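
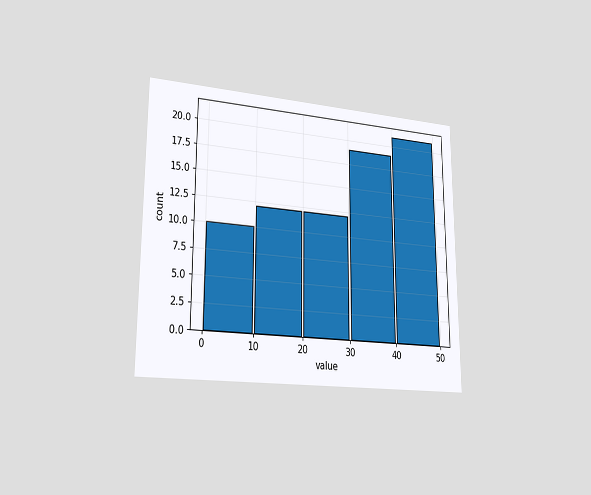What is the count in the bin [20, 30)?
The chart is viewed slightly from the left. The [20, 30) bin has height 12.

12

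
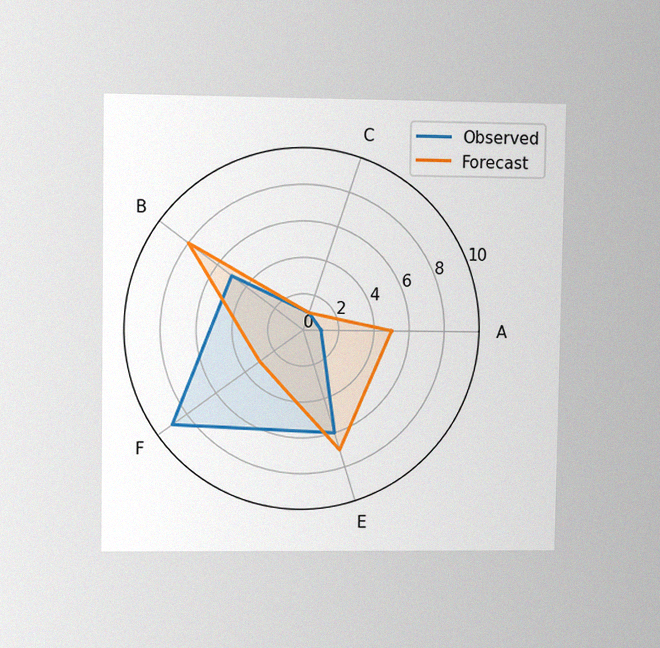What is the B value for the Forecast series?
The chart is viewed at a slight angle, with some photo noise. On the B axis, Forecast reaches 8.

8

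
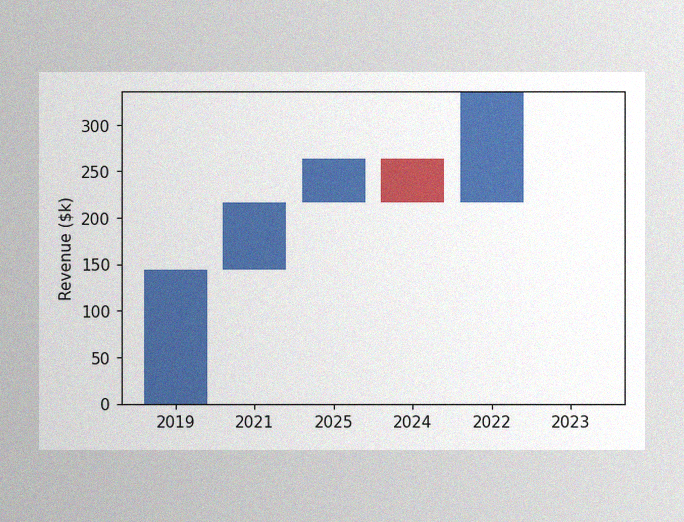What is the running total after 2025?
The image has some photo noise and uneven lighting. After 2025 the running total reaches $264k.

$264k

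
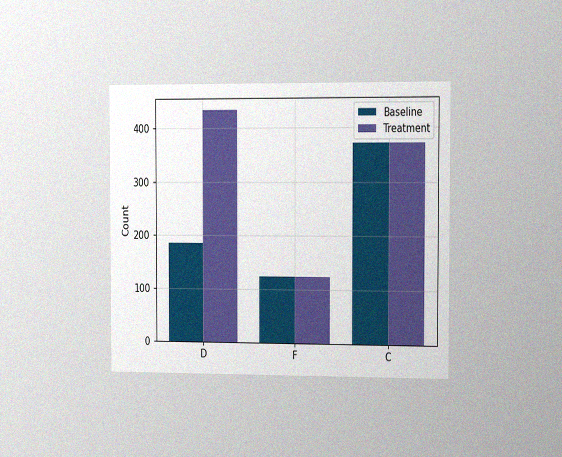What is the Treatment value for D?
The chart is viewed slightly from the right, with some photo noise. The Treatment bar at D reaches 434 on the y-axis.

434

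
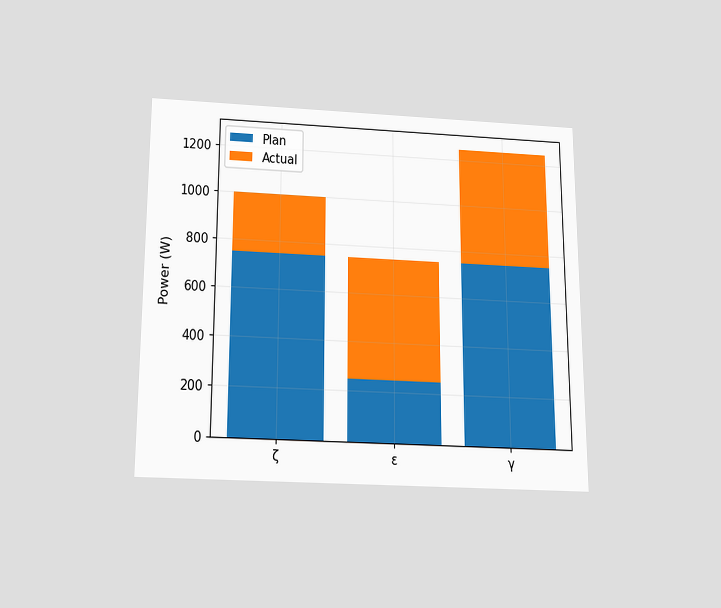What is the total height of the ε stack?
The chart is viewed slightly from below. The ε stack's top reaches 750W on the y-axis.

750W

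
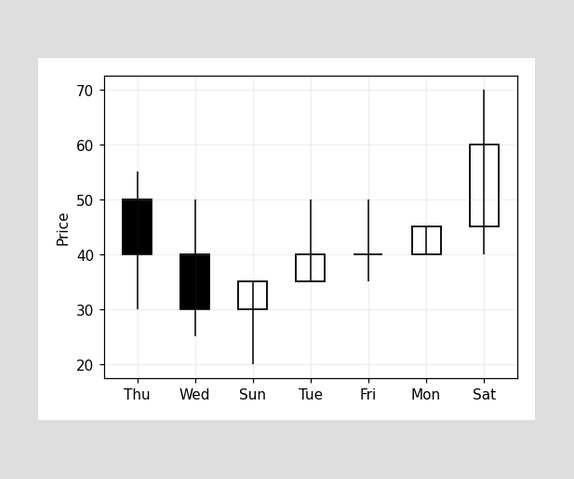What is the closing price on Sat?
60

The Sat candle closes at 60.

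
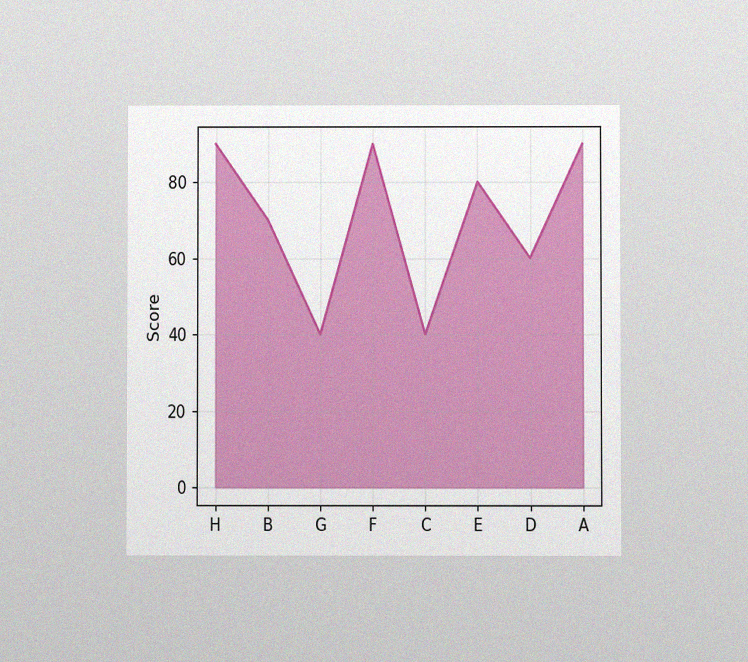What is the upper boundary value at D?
60

The chart is viewed at a slight angle, with some photo noise. At D the upper boundary is at 60.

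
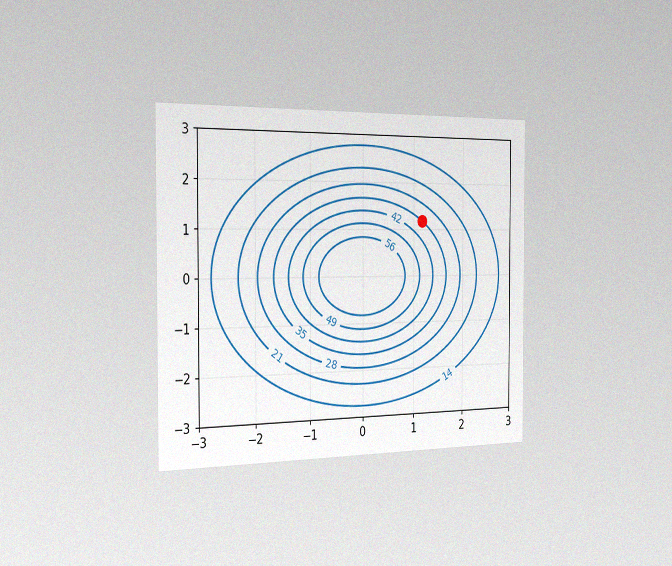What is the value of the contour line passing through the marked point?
The chart is viewed slightly from the left, with some photo noise. The marked point sits on the contour labelled 35.

35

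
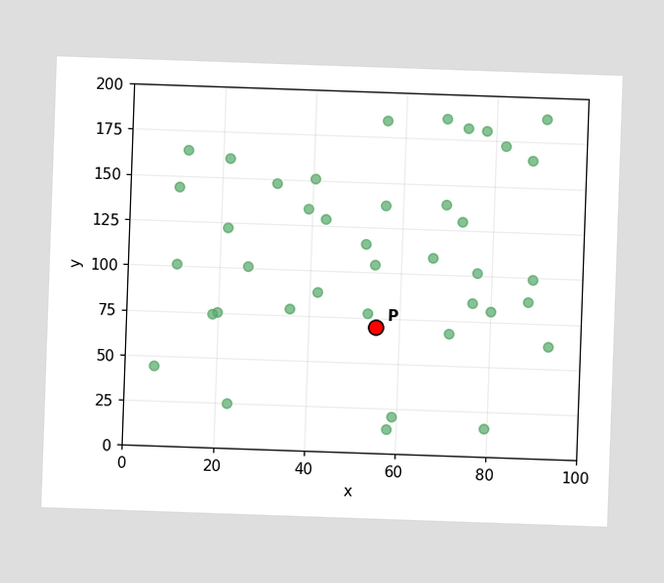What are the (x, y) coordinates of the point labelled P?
Following the gridlines from P to each axis, P sits at (55, 70).

(55, 70)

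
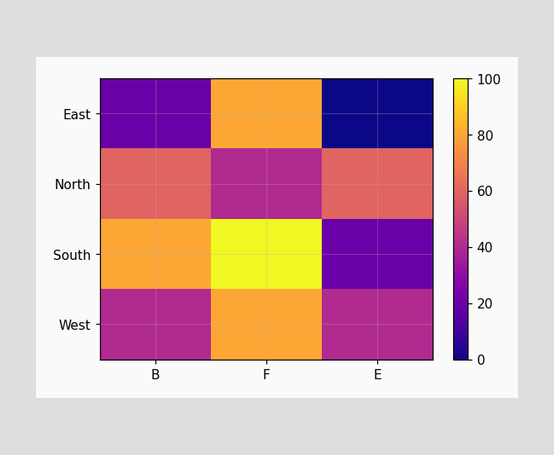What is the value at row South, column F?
100

Matching cell (South, F) against the colorbar gives 100.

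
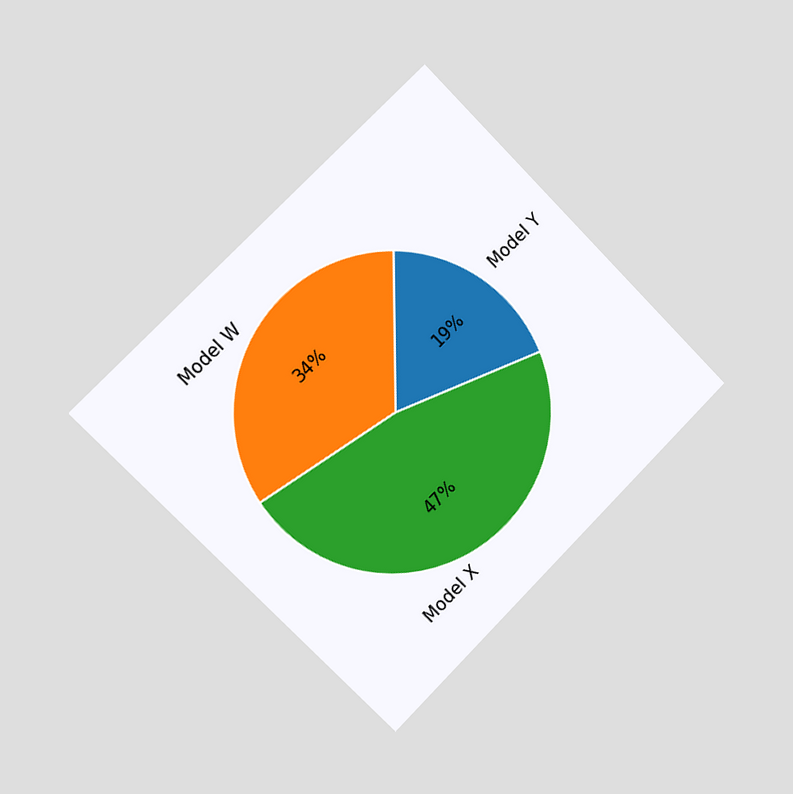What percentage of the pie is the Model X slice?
The chart is tilted about 45° counter-clockwise and viewed slightly from the left. The Model X slice takes up 47% of the pie.

47%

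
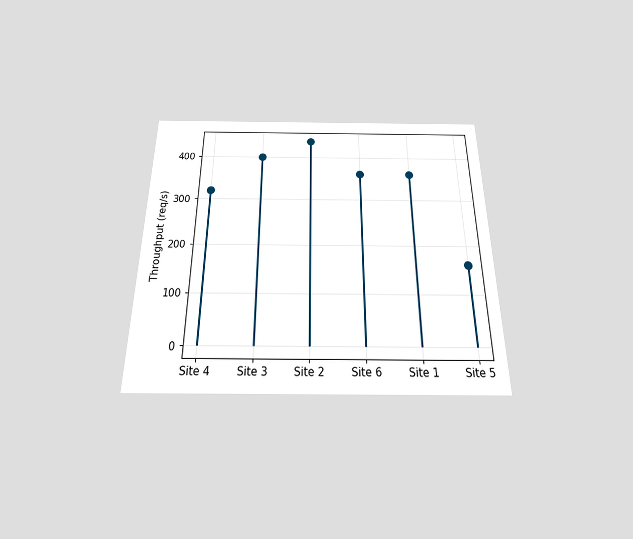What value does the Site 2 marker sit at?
The chart is viewed slightly from below. The Site 2 marker sits at 440req/s.

440req/s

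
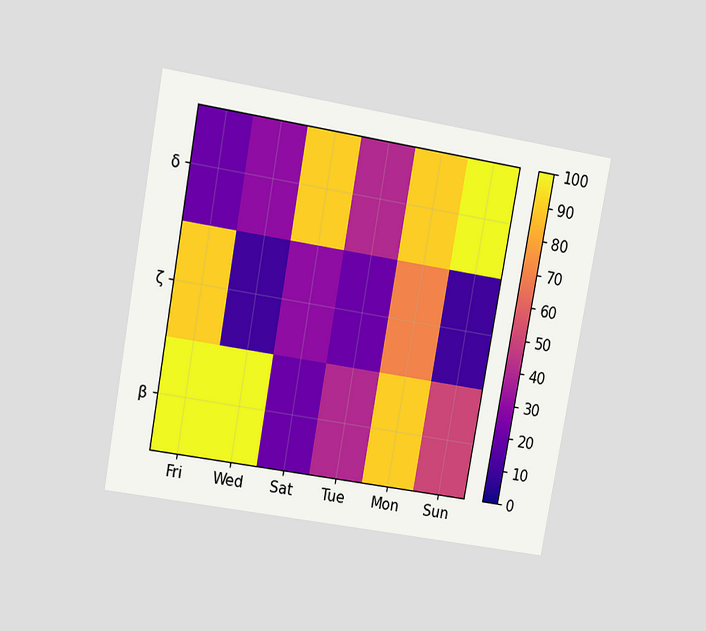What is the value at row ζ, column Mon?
70

The chart is tilted about 10° clockwise and viewed at a slight angle. Matching cell (ζ, Mon) against the colorbar gives 70.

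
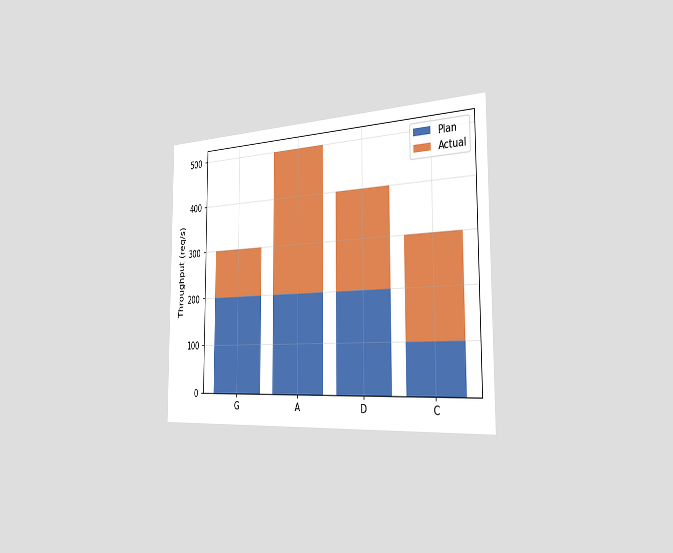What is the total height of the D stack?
400req/s

The chart is viewed slightly from the right. The D stack's top reaches 400req/s on the y-axis.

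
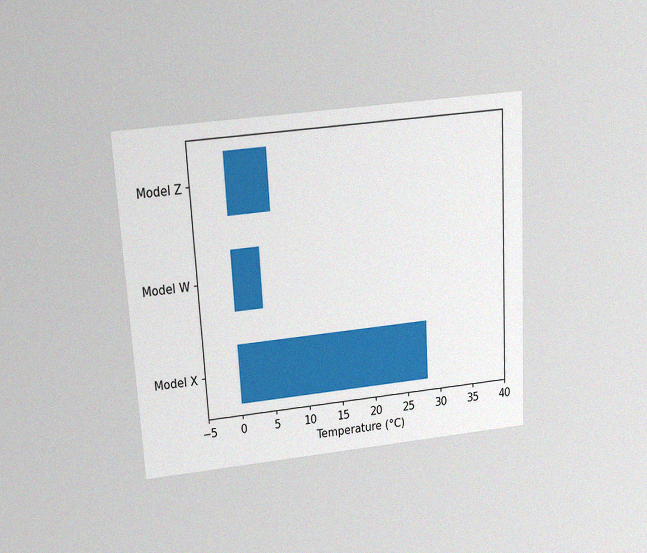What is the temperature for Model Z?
6°C

The chart is tilted about 3° counter-clockwise and viewed slightly from above, with some photo noise. Reading along the chart's x-axis, the Model Z bar reaches 6°C.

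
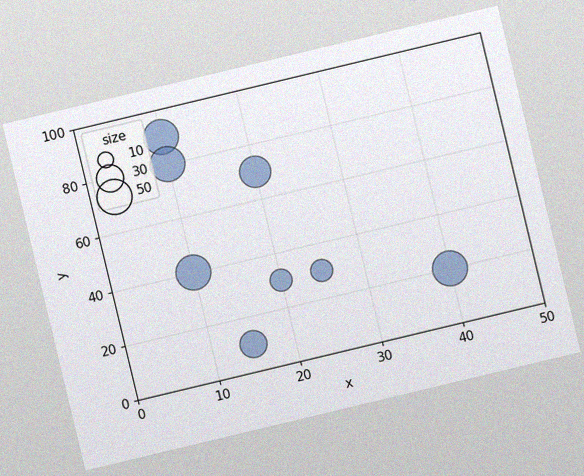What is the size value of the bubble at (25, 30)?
The chart is tilted about 13° counter-clockwise, with some photo noise. Matching the bubble at (25, 30) against the size legend gives 20.

20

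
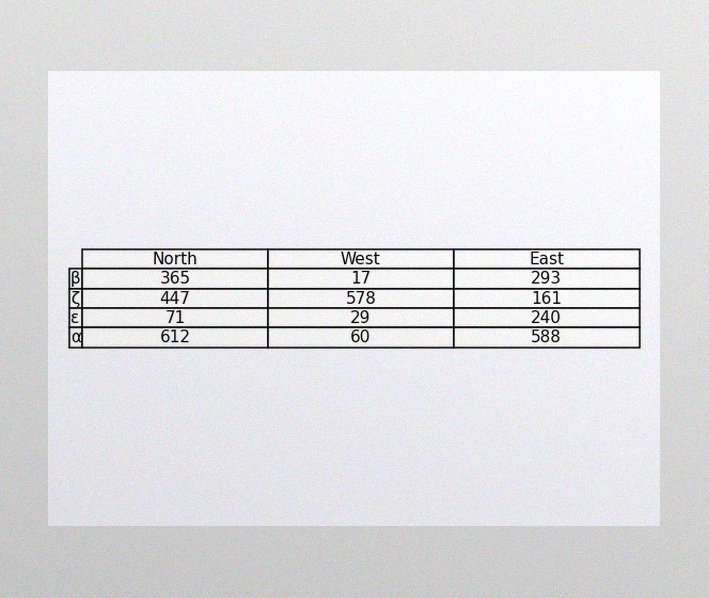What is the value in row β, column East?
The image has some photo noise and uneven lighting. The (β, East) cell reads 293.

293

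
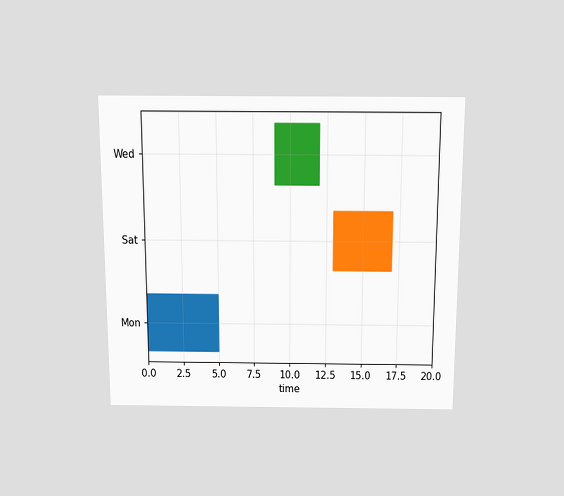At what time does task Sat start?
The chart is viewed slightly from above. The Sat bar begins at t=13.

13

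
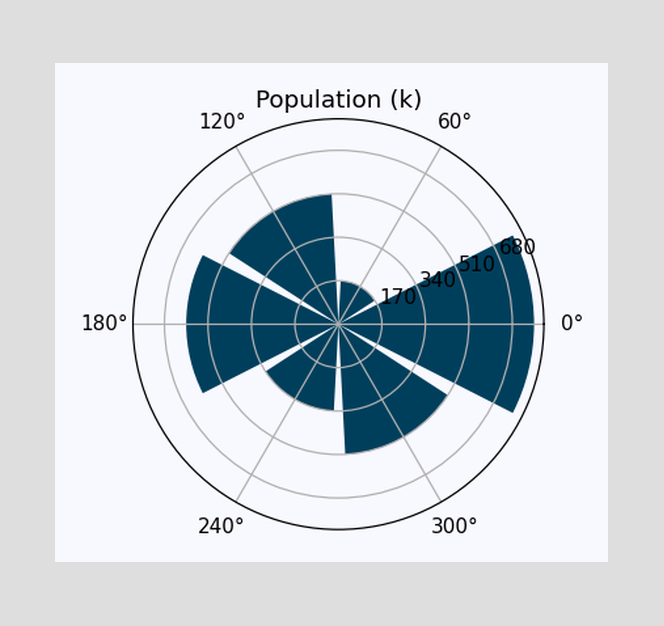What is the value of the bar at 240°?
The bar at 240° reaches 340k on the radial axis.

340k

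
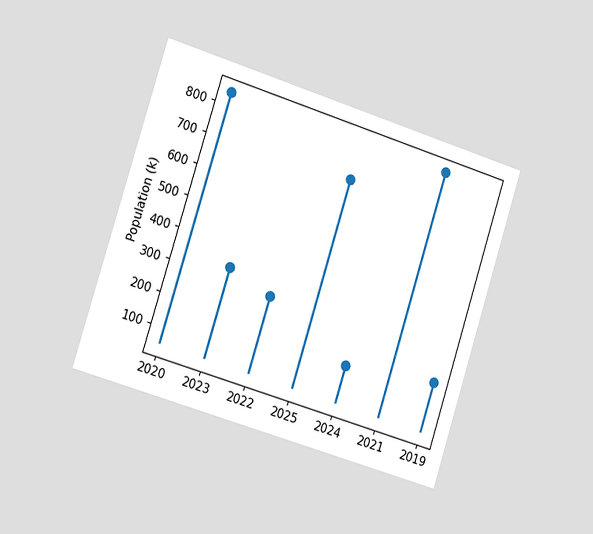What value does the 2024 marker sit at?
168k

The chart is tilted about 18° clockwise and viewed slightly from the left. The 2024 marker sits at 168k.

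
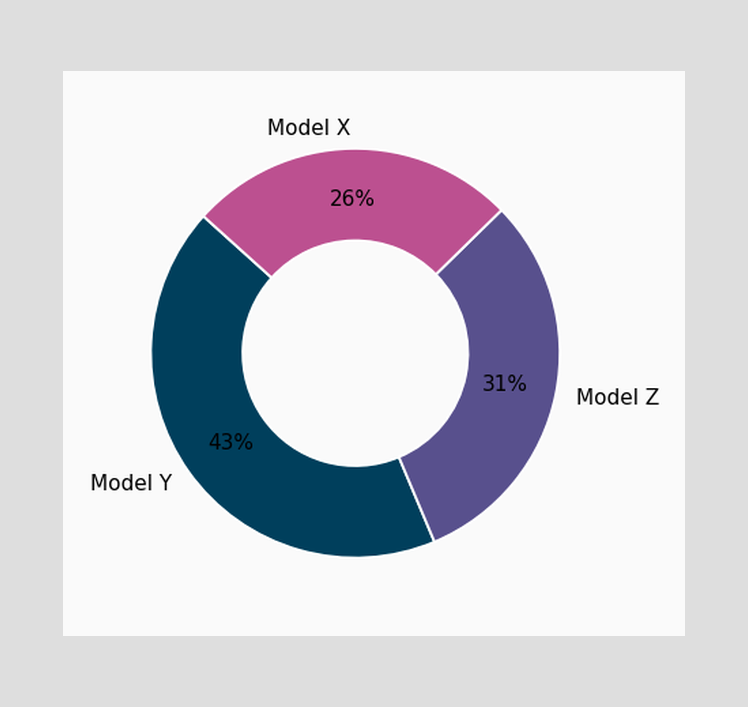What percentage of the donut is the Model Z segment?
31%

The Model Z segment takes up 31% of the ring.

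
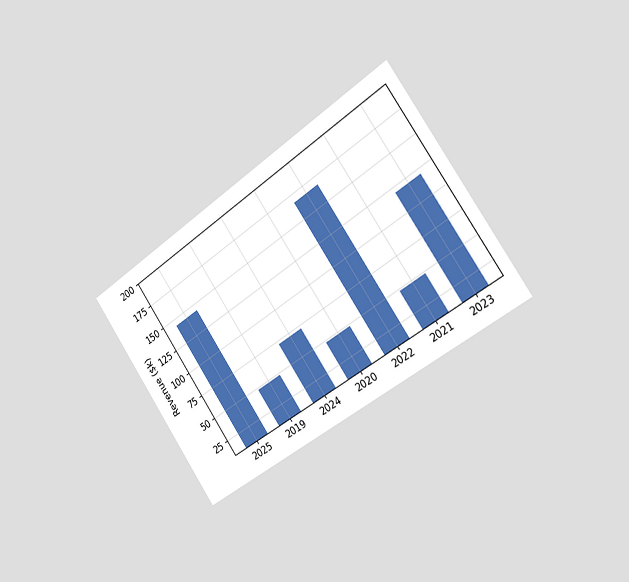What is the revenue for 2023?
The chart is tilted about 34° counter-clockwise and viewed slightly from the right. Reading along the chart's y-axis, the 2023 bar reaches $120k.

$120k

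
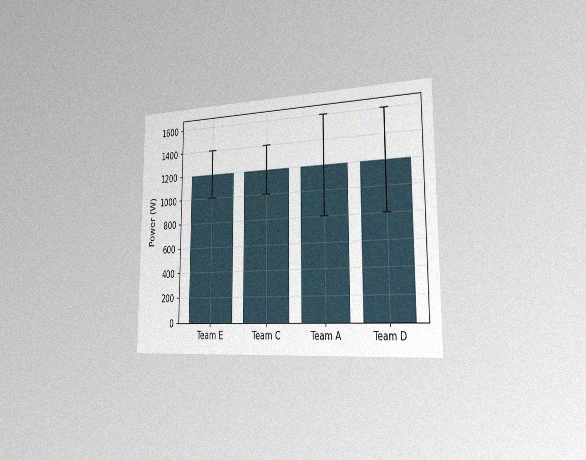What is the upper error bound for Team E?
The chart is viewed slightly from the right, with some photo noise. The Team E bar's upper whisker reaches 1400W.

1400W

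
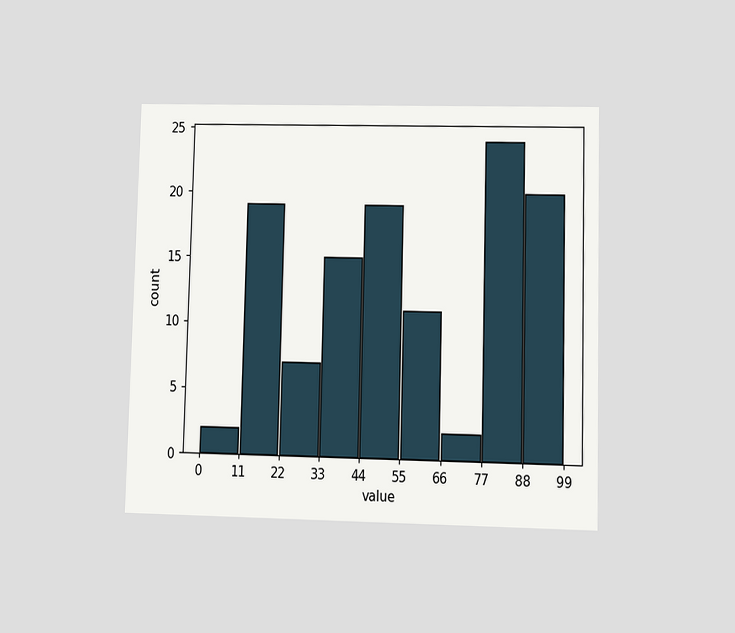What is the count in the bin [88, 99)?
20

The chart is viewed at a slight angle. The [88, 99) bin has height 20.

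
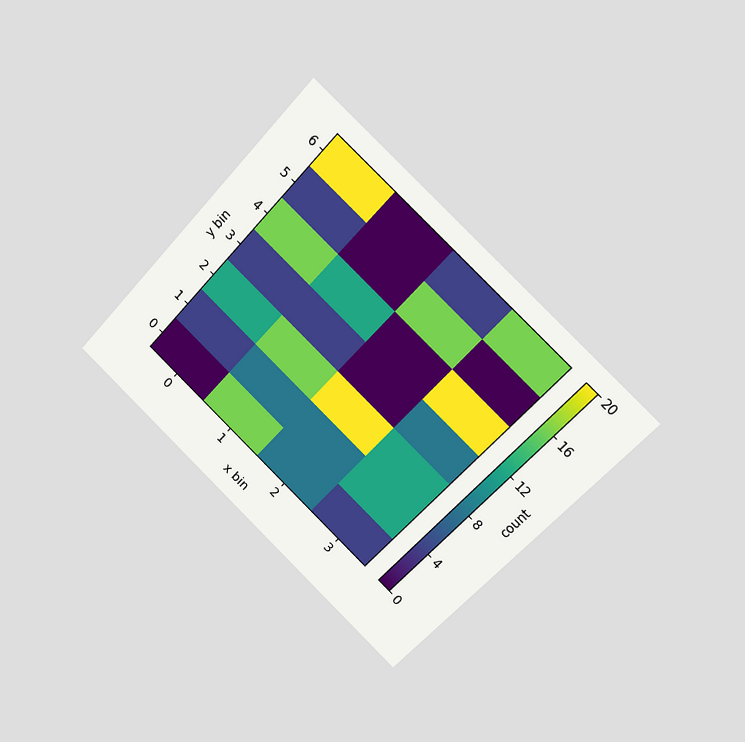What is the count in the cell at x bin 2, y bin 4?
The chart is tilted about 43° clockwise and viewed slightly from the right. Matching the cell (2, 4) against the colorbar gives 0.

0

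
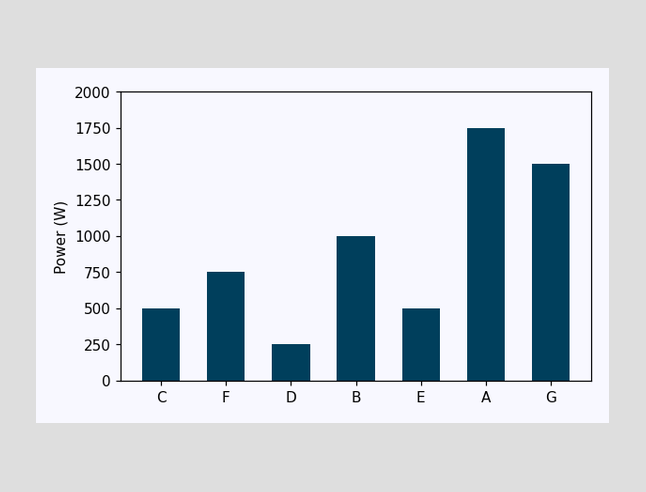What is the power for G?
1500W

Reading along the chart's y-axis, the G bar reaches 1500W.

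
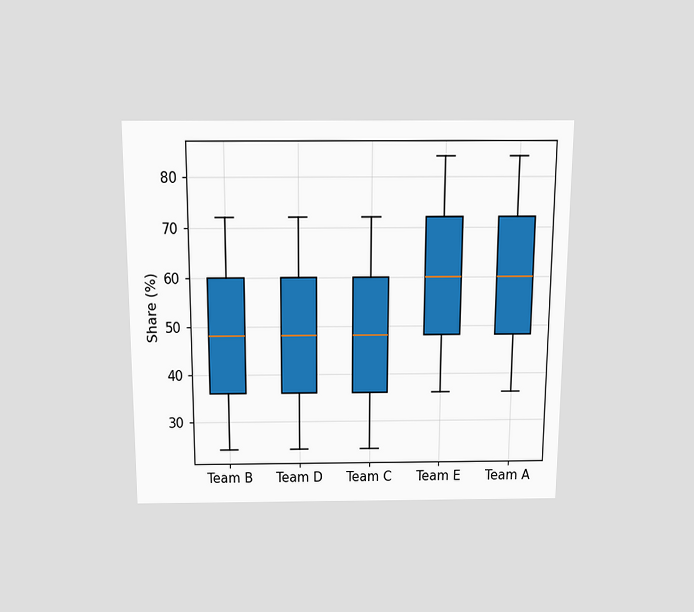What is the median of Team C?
The chart is viewed slightly from above. The median line in the Team C box sits at 48%.

48%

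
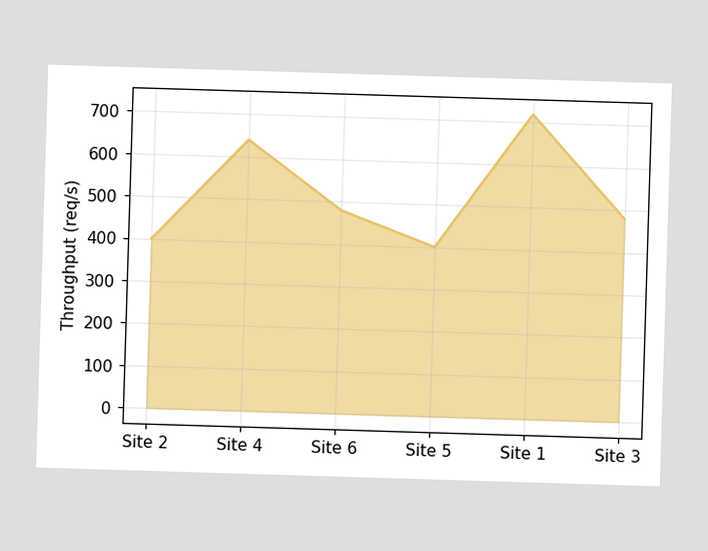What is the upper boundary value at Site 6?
480req/s

At Site 6 the upper boundary is at 480req/s.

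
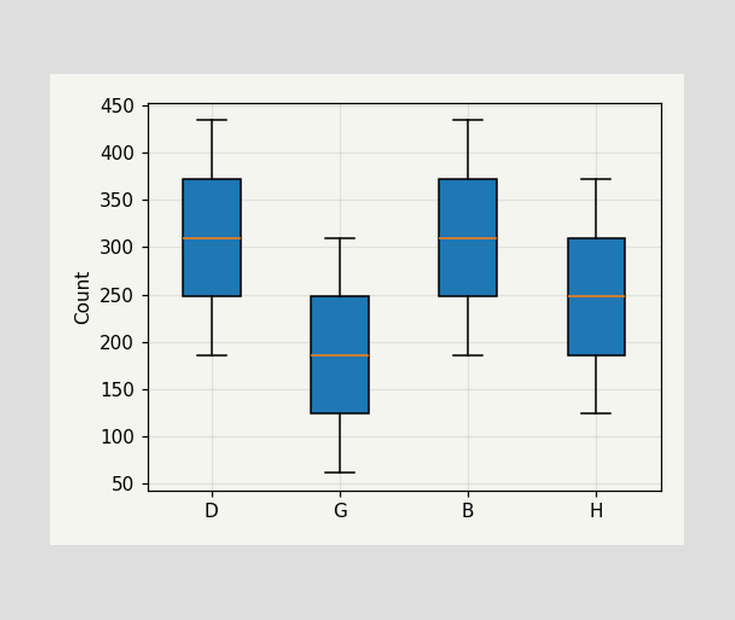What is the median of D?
310

The median line in the D box sits at 310.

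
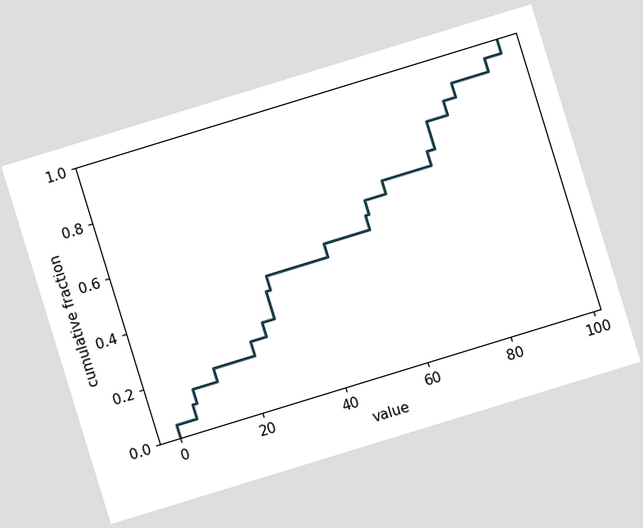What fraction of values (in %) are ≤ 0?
5%

The chart is tilted about 17° counter-clockwise. At x=0 the ECDF step is at 5%.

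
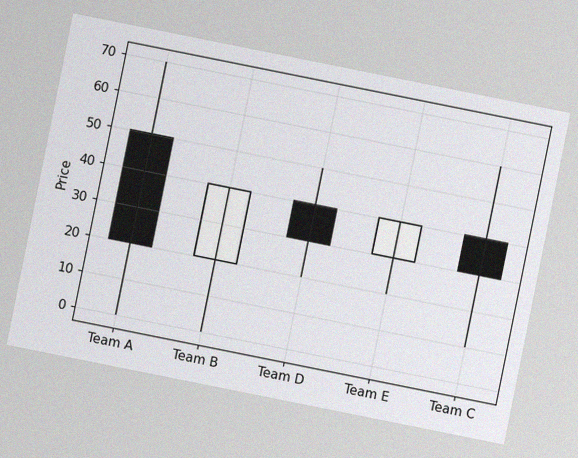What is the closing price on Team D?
The chart is tilted about 11° clockwise, with some photo noise. The Team D candle closes at 30.

30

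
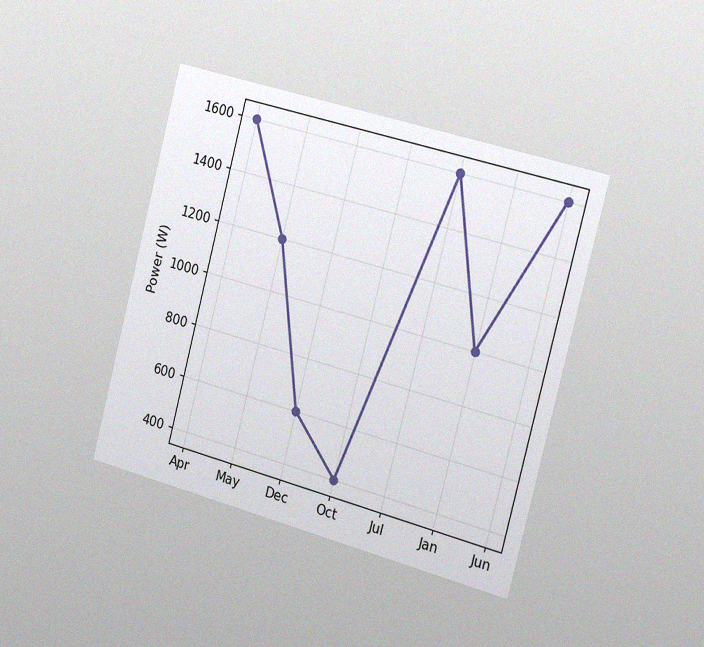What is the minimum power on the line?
400W

The chart is tilted about 15° clockwise and viewed slightly from the right, with some photo noise. The lowest point is at Oct, and reading across to the y-axis gives 400W.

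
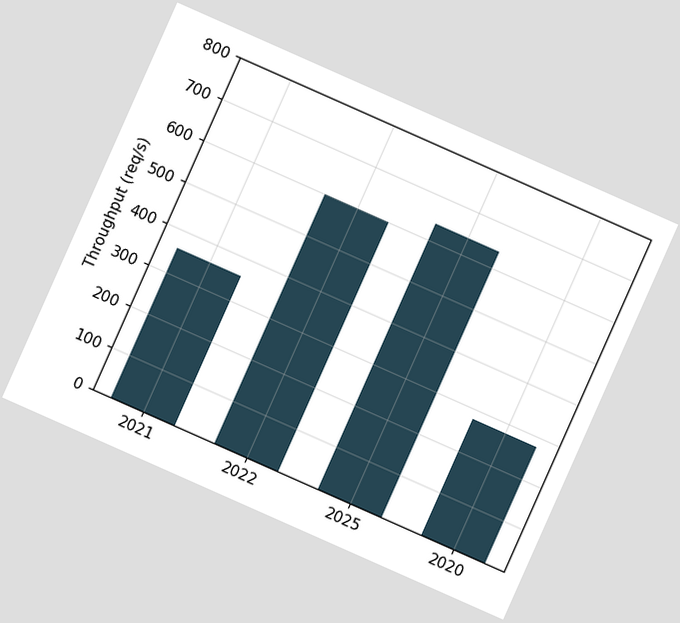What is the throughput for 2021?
360req/s

The chart is tilted about 24° clockwise. Reading along the chart's y-axis, the 2021 bar reaches 360req/s.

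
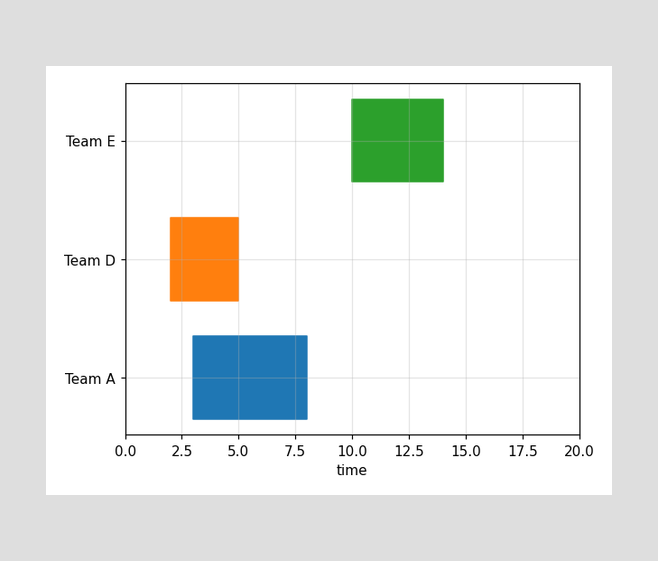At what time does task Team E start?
10

The Team E bar begins at t=10.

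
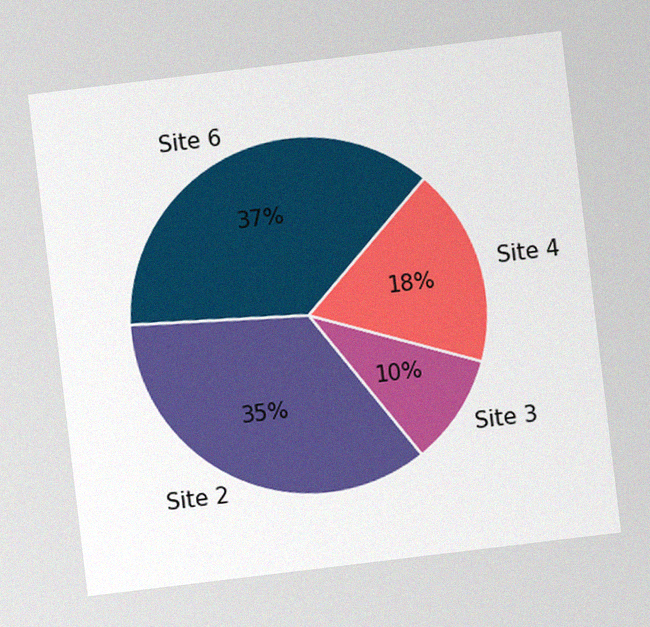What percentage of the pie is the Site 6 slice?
37%

The chart is tilted about 7° counter-clockwise, with some photo noise. The Site 6 slice takes up 37% of the pie.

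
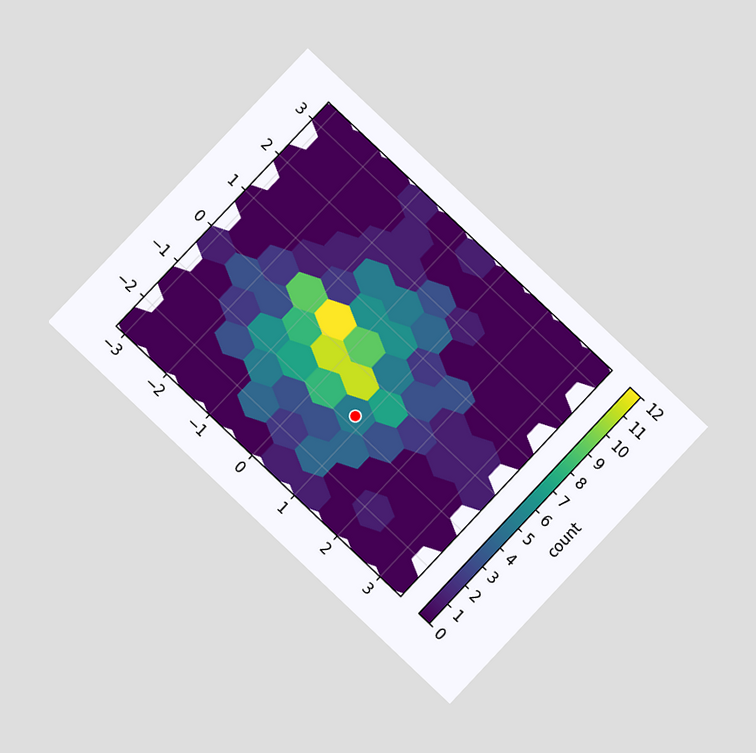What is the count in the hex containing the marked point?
5

The chart is tilted about 43° clockwise and viewed at a slight angle. The marked hex reads 5 on the colorbar.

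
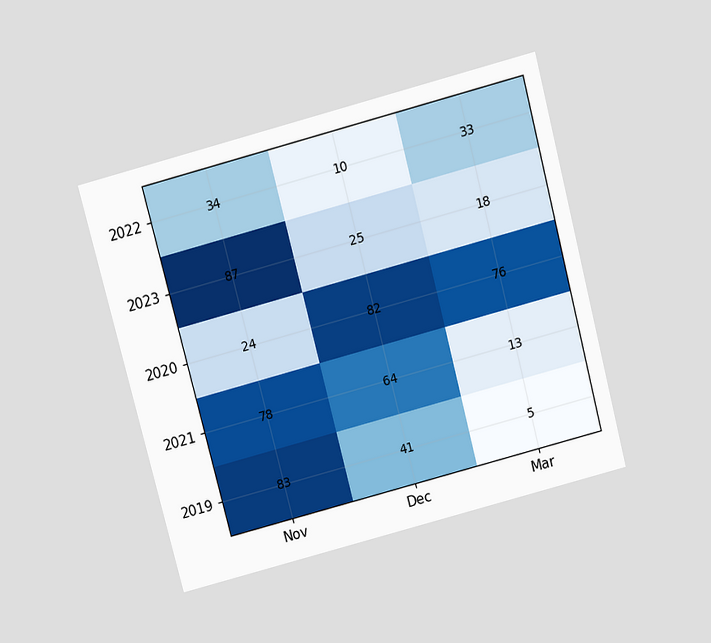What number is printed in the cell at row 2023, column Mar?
The chart is tilted about 15° counter-clockwise and viewed slightly from above. The (2023, Mar) cell reads 18.

18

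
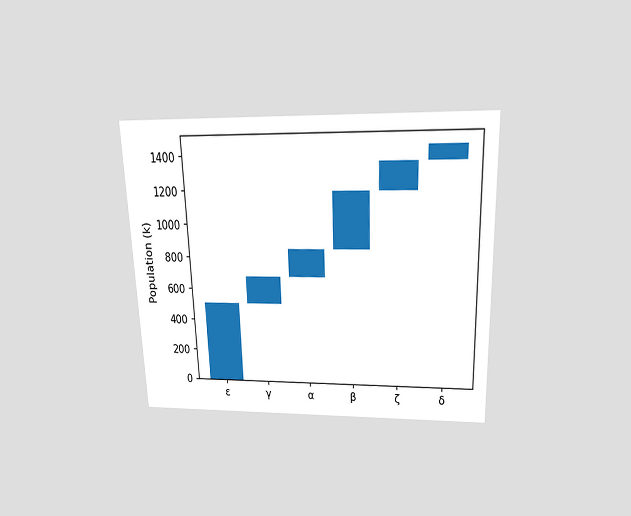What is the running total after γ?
680k

The chart is tilted about 2° counter-clockwise and viewed slightly from above. After γ the running total reaches 680k.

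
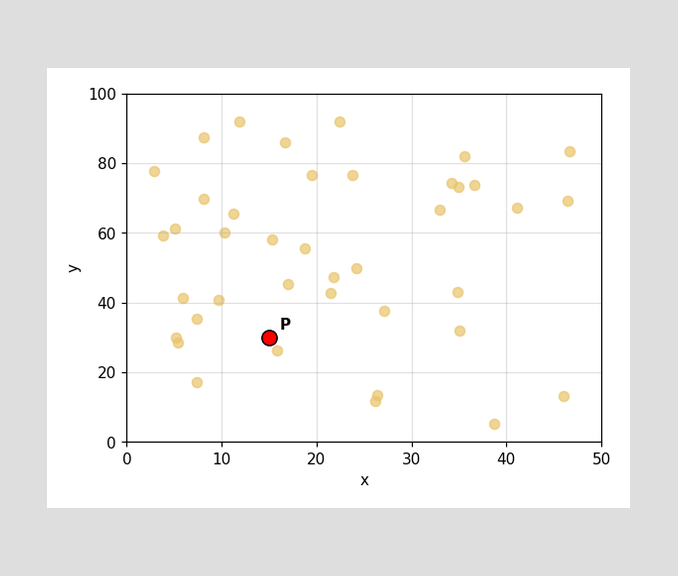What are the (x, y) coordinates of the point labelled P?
(15, 30)

Following the gridlines from P to each axis, P sits at (15, 30).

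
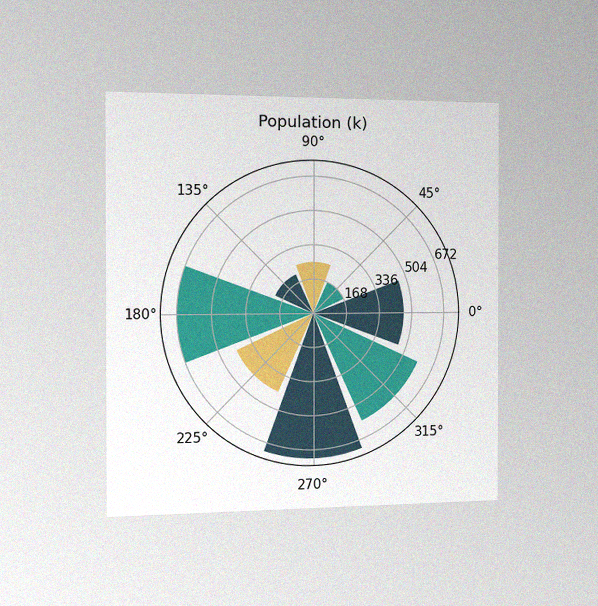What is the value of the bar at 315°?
588k

The chart is viewed slightly from the left, with some photo noise. The bar at 315° reaches 588k on the radial axis.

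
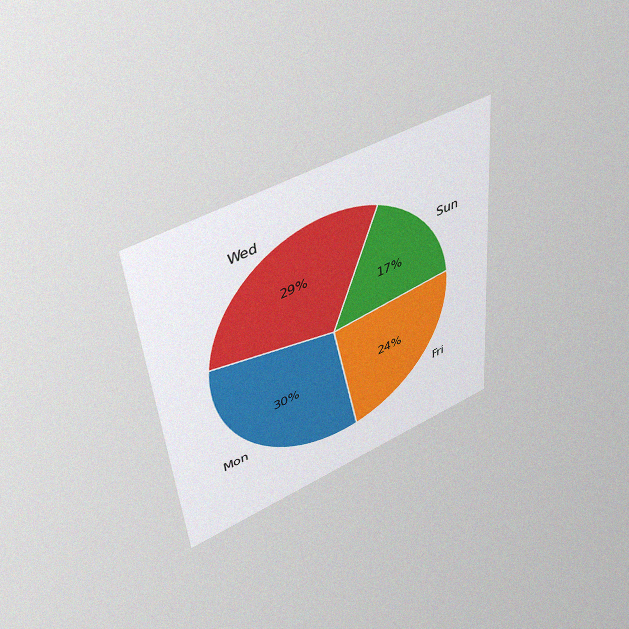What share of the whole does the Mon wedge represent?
30%

The chart is tilted about 5° counter-clockwise and viewed slightly from above, with some photo noise. The Mon slice takes up 30% of the pie.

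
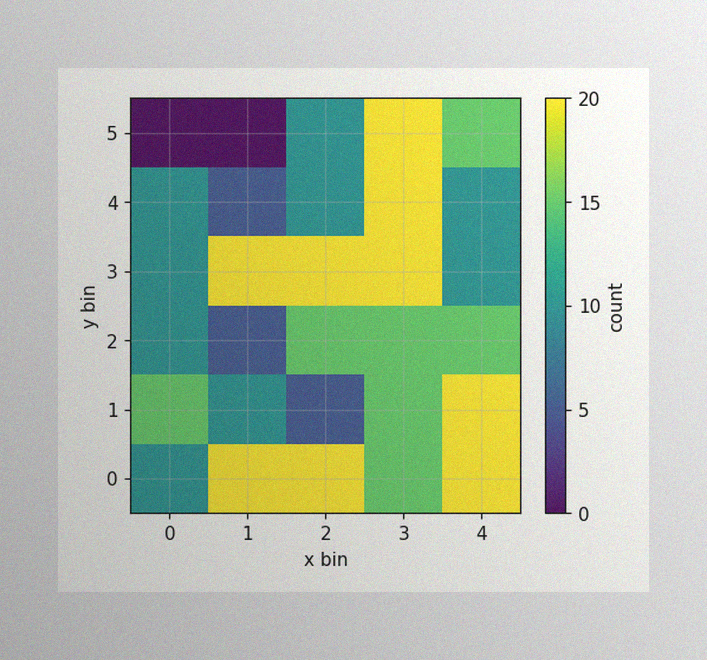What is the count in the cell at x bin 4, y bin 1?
The image has some photo noise and uneven lighting. Matching the cell (4, 1) against the colorbar gives 20.

20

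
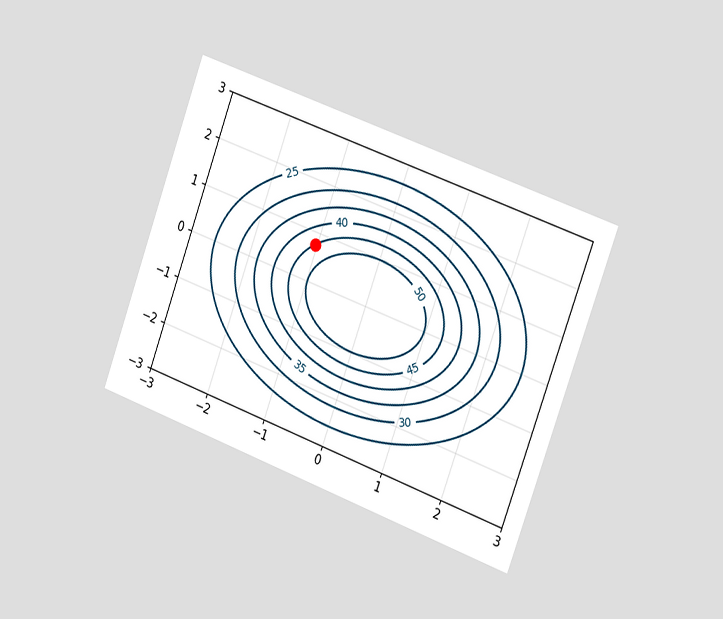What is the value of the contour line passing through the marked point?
45

The chart is tilted about 20° clockwise and viewed slightly from the right. The marked point sits on the contour labelled 45.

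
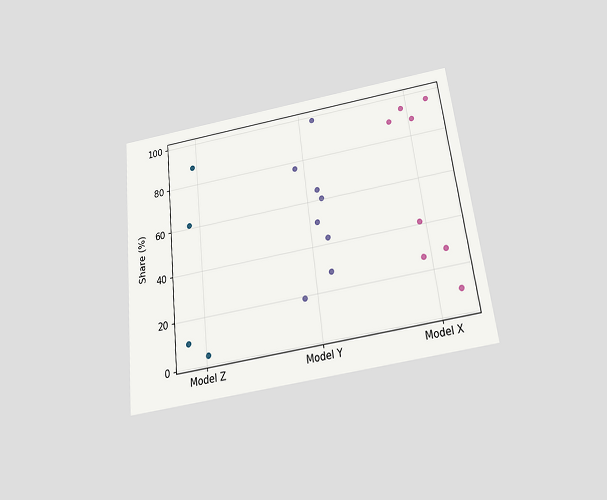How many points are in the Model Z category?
The chart is tilted about 7° counter-clockwise and viewed slightly from below. Counting the markers in the Model Z column gives 4.

4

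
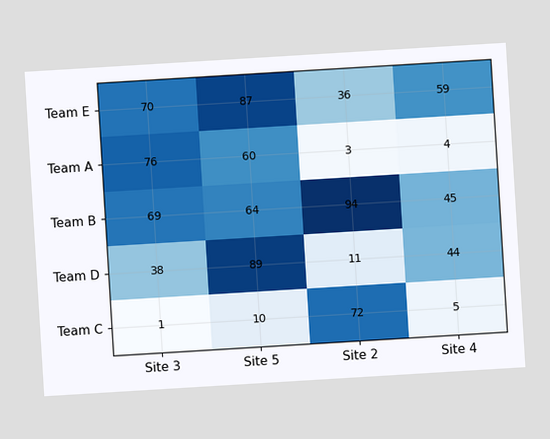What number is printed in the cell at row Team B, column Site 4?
The chart is tilted about 3° counter-clockwise. The (Team B, Site 4) cell reads 45.

45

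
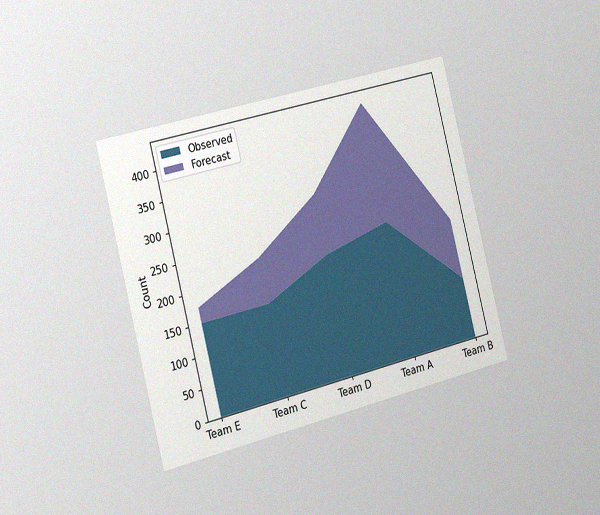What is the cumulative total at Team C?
The chart is tilted about 14° counter-clockwise and viewed slightly from the left, with some photo noise. The stacked total at Team C reaches 225.

225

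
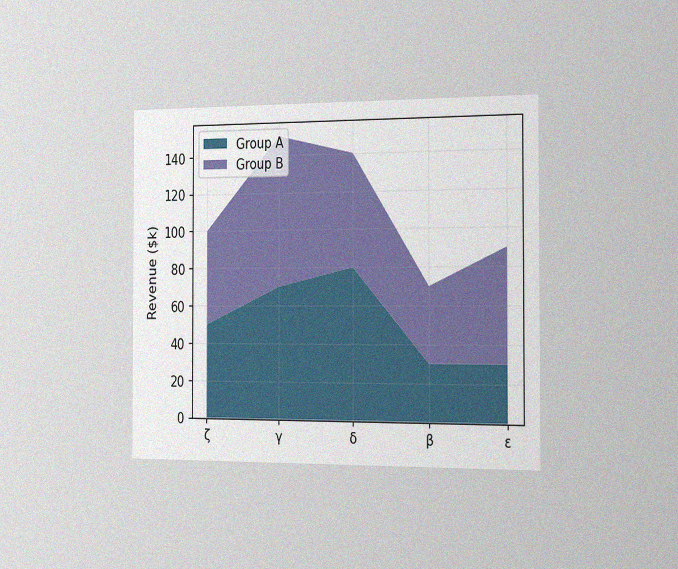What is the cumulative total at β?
The chart is viewed slightly from the right, with some photo noise. The stacked total at β reaches $70k.

$70k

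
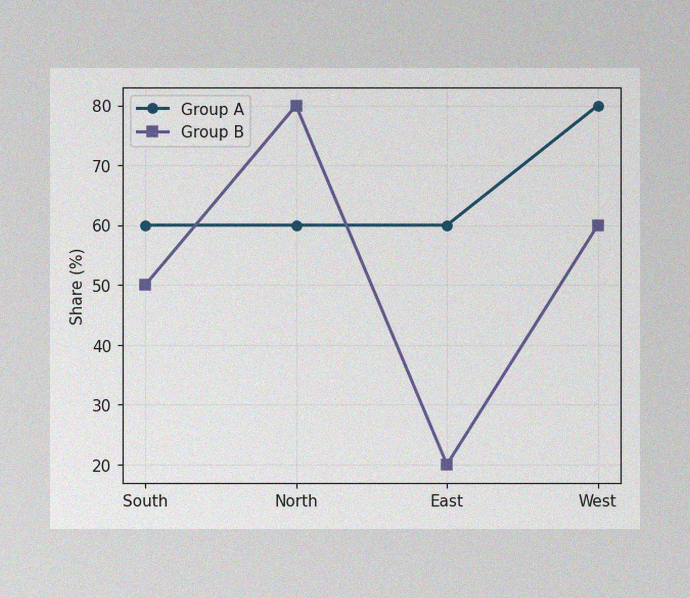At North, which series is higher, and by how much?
The image has some photo noise and uneven lighting. At North, Group B sits above the other line by 20%.

Group B, by 20%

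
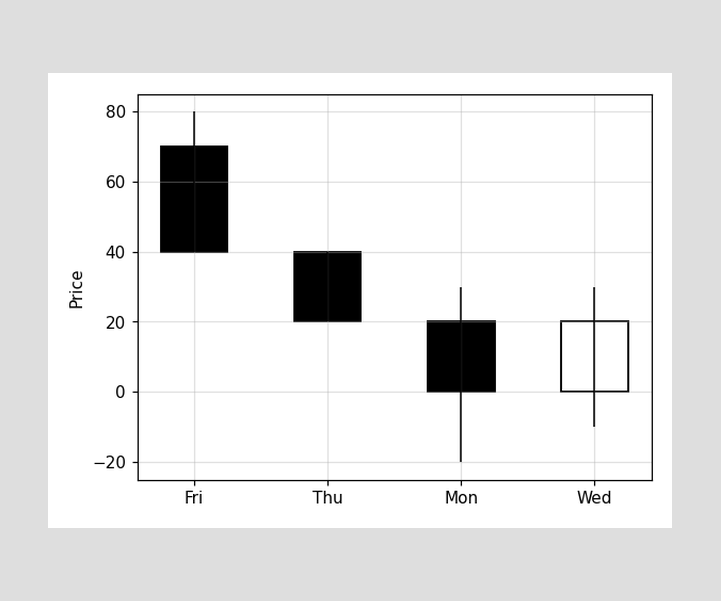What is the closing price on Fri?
The Fri candle closes at 40.

40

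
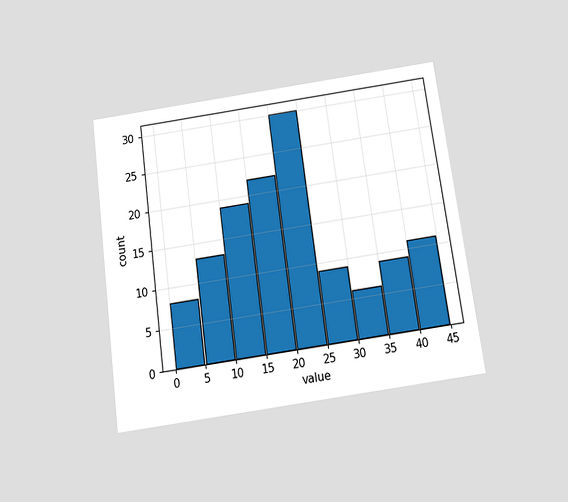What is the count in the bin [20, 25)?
The chart is tilted about 8° counter-clockwise and viewed slightly from below. The [20, 25) bin has height 30.

30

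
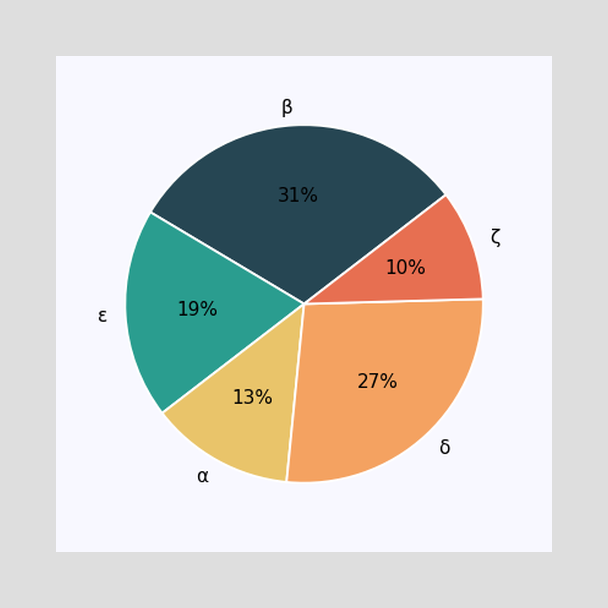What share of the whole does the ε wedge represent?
19%

The ε slice takes up 19% of the pie.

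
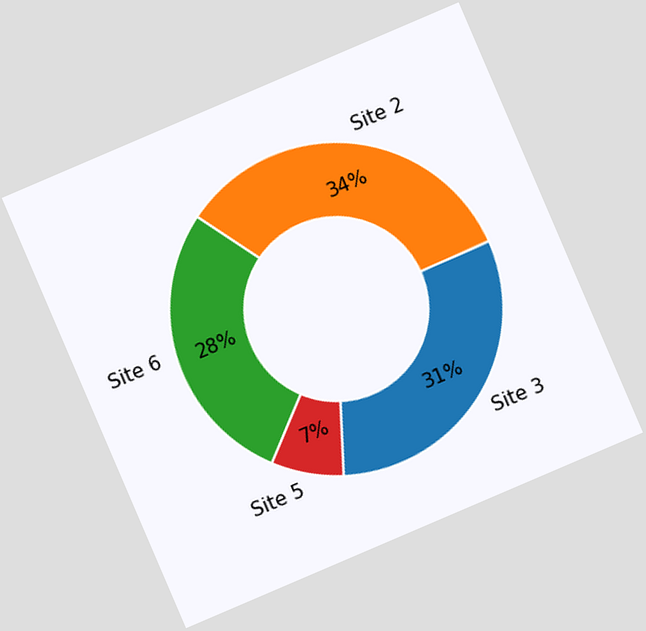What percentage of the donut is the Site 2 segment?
The chart is tilted about 23° counter-clockwise. The Site 2 segment takes up 34% of the ring.

34%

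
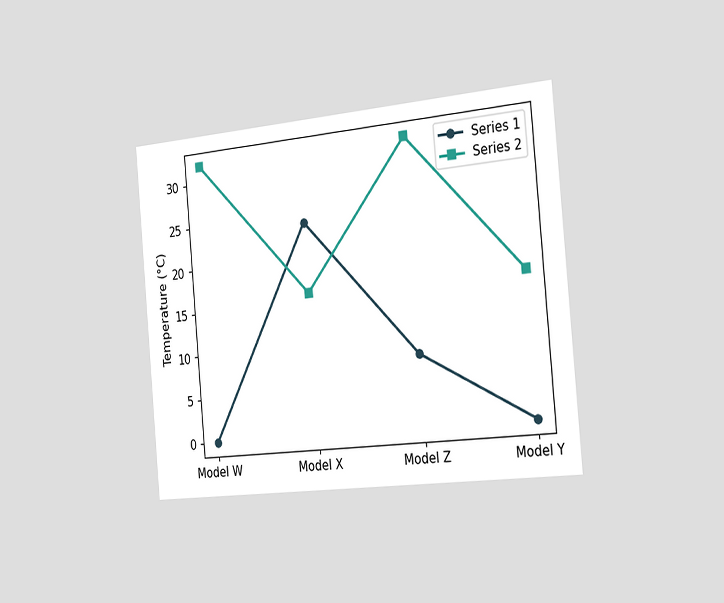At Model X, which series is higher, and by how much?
The chart is tilted about 5° counter-clockwise and viewed slightly from the right. At Model X, Series 1 sits above the other line by 8°C.

Series 1, by 8°C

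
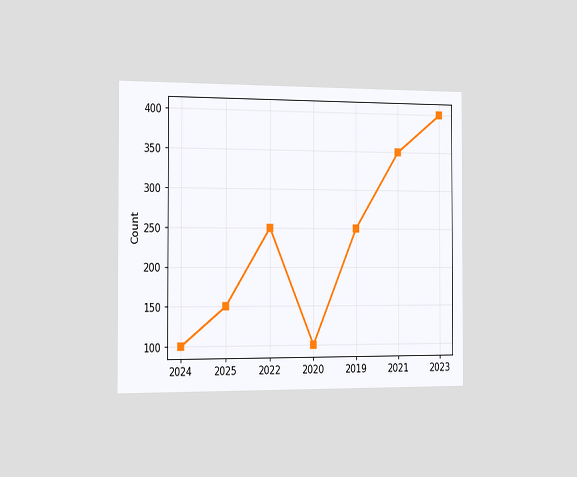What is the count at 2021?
350

The chart is viewed slightly from the left. At 2021, the line is at 350.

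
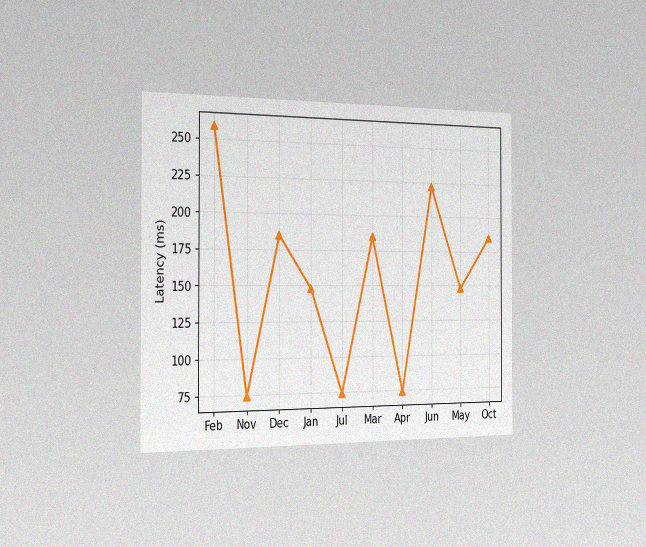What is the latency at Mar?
185ms

The chart is viewed slightly from the left, with some photo noise. At Mar, the line is at 185ms.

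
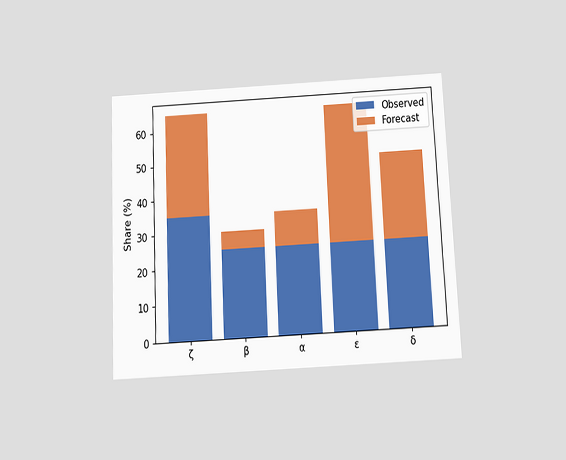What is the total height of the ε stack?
The chart is tilted about 3° counter-clockwise and viewed slightly from below. The ε stack's top reaches 65% on the y-axis.

65%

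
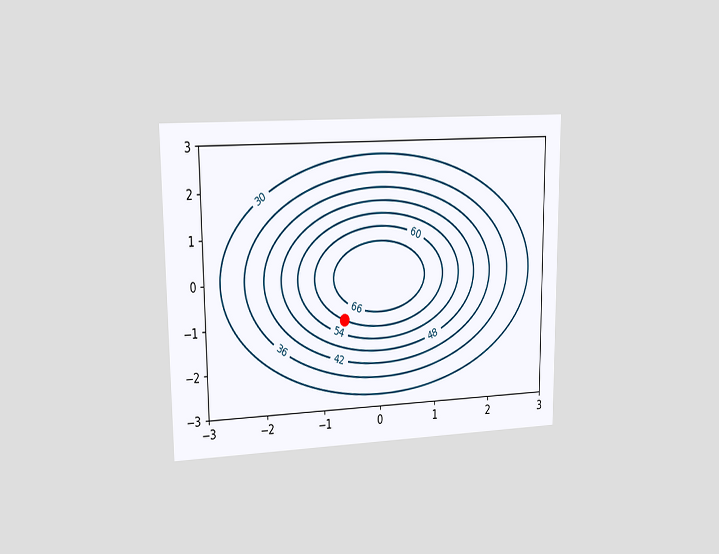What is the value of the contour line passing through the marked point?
The chart is viewed slightly from the left. The marked point sits on the contour labelled 60.

60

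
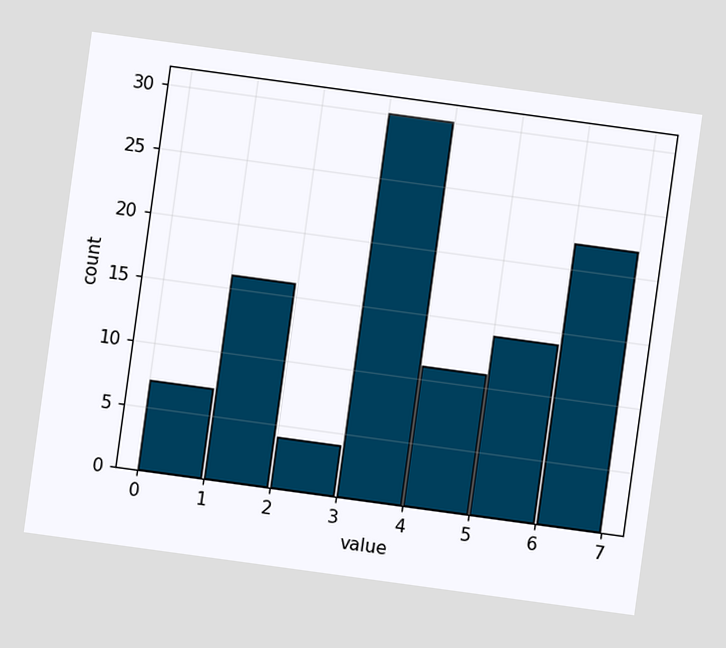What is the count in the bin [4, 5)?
11

The chart is tilted about 8° clockwise. The [4, 5) bin has height 11.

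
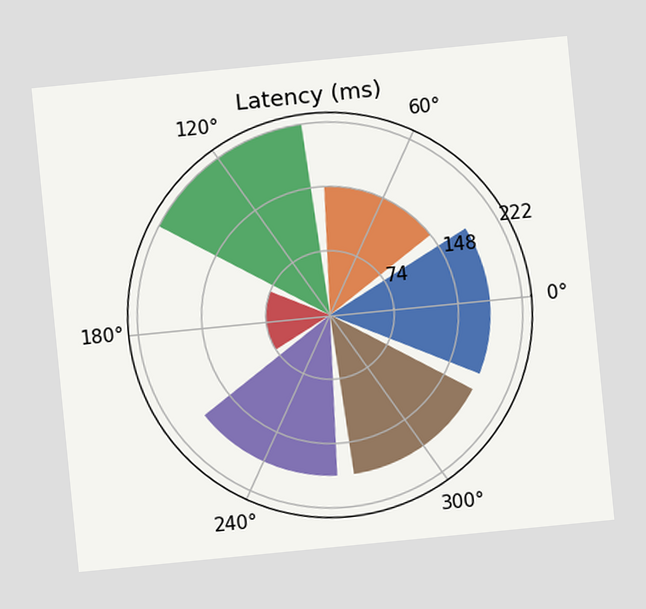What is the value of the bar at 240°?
The chart is tilted about 6° counter-clockwise. The bar at 240° reaches 185ms on the radial axis.

185ms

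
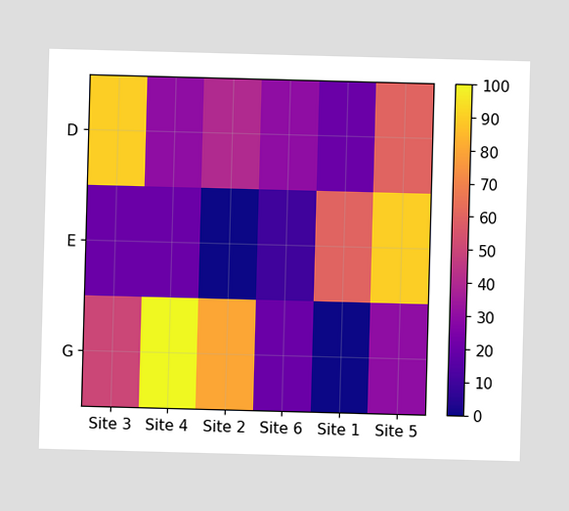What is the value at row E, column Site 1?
60

Matching cell (E, Site 1) against the colorbar gives 60.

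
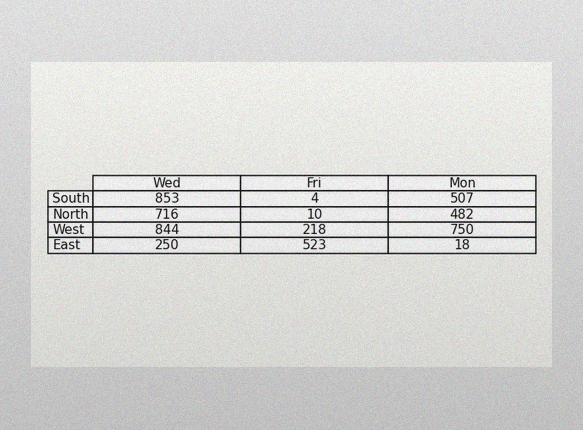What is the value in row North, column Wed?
The image has some photo noise and uneven lighting. The (North, Wed) cell reads 716.

716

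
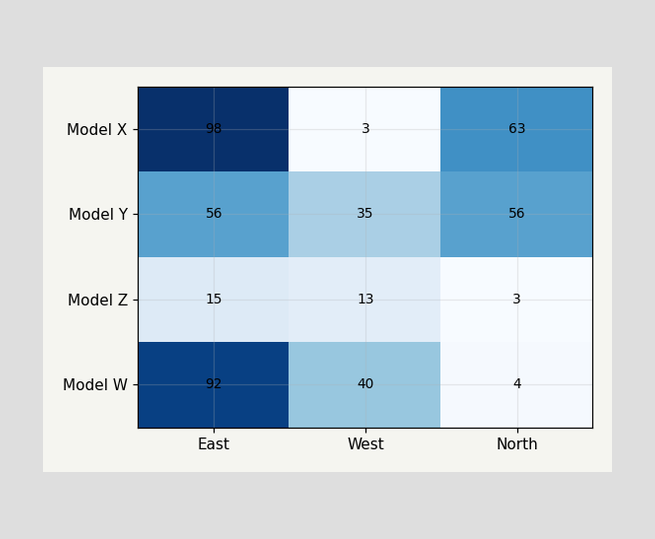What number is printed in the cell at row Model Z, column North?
The (Model Z, North) cell reads 3.

3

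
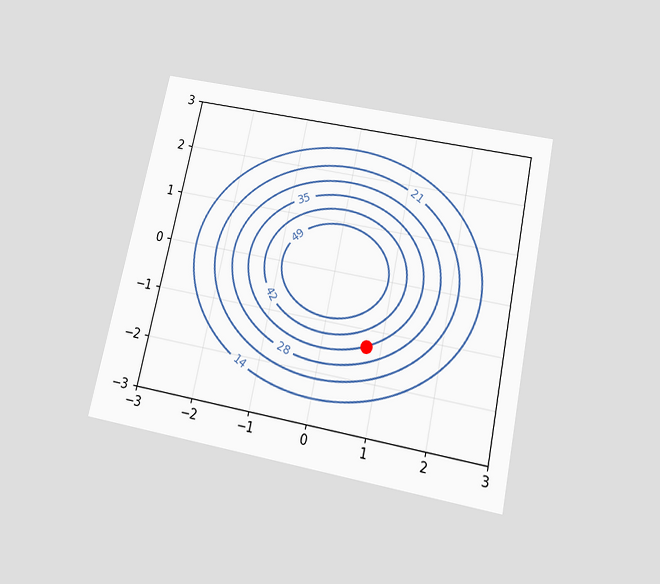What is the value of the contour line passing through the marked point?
The chart is tilted about 12° clockwise and viewed slightly from below. The marked point sits on the contour labelled 35.

35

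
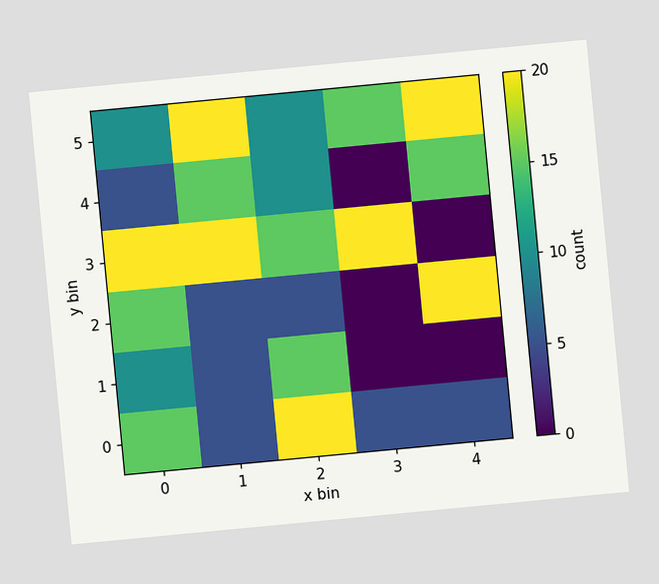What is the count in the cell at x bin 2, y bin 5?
10

The chart is tilted about 5° counter-clockwise. Matching the cell (2, 5) against the colorbar gives 10.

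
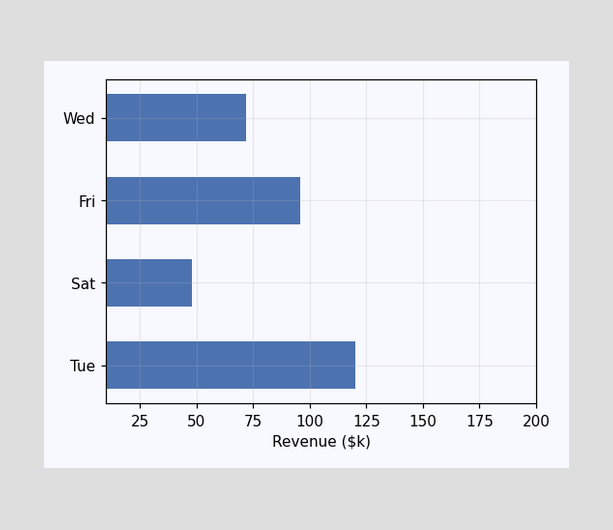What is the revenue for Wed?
Reading along the chart's x-axis, the Wed bar reaches $72k.

$72k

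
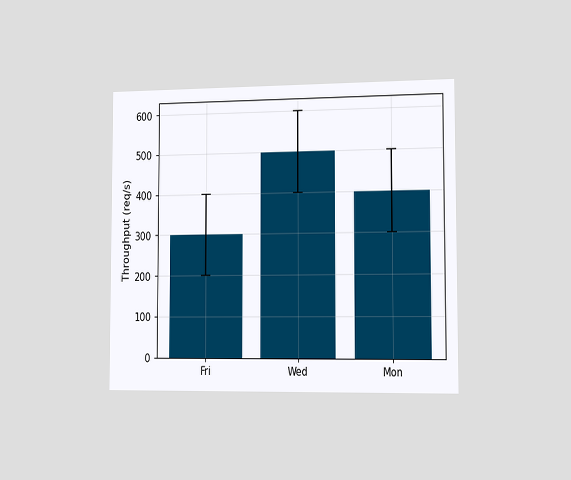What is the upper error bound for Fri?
400req/s

The chart is viewed slightly from the right. The Fri bar's upper whisker reaches 400req/s.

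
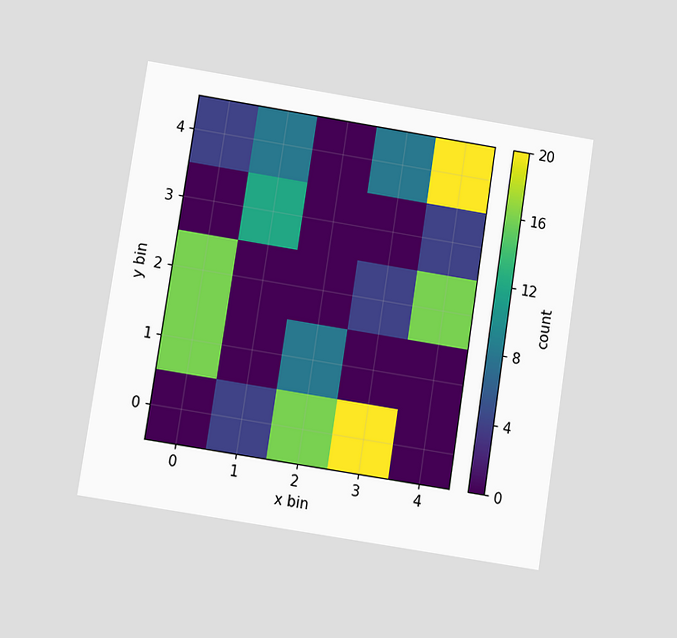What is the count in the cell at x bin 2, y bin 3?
The chart is tilted about 9° clockwise and viewed slightly from below. Matching the cell (2, 3) against the colorbar gives 0.

0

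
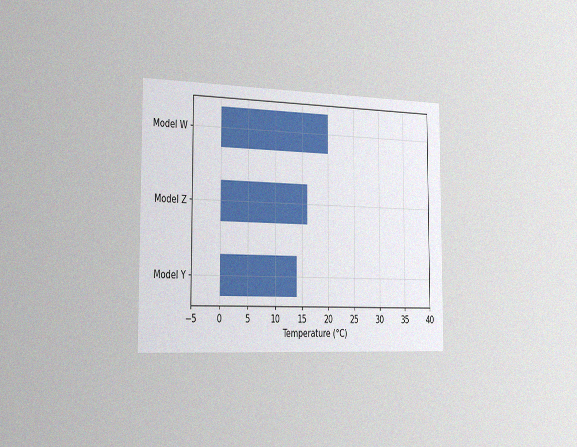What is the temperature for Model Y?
The chart is viewed slightly from the left, with some photo noise. Reading along the chart's x-axis, the Model Y bar reaches 14°C.

14°C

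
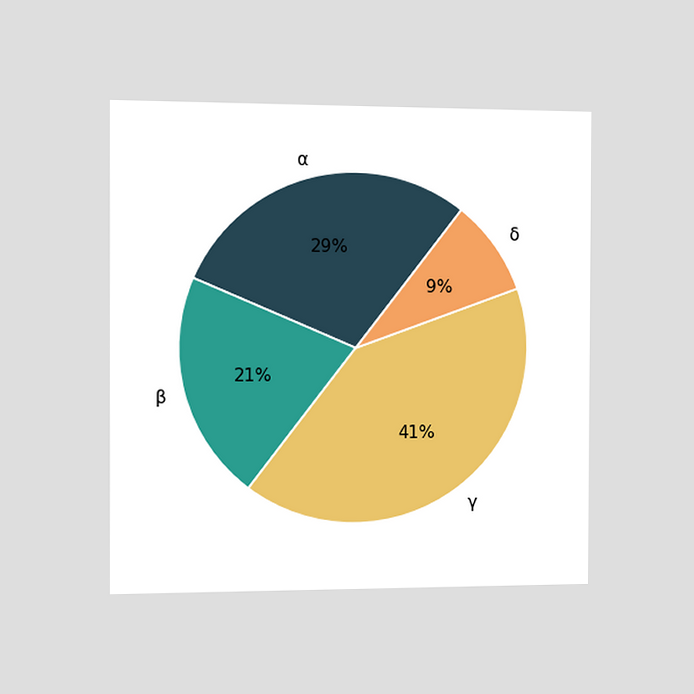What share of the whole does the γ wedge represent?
The chart is viewed slightly from the left. The γ slice takes up 41% of the pie.

41%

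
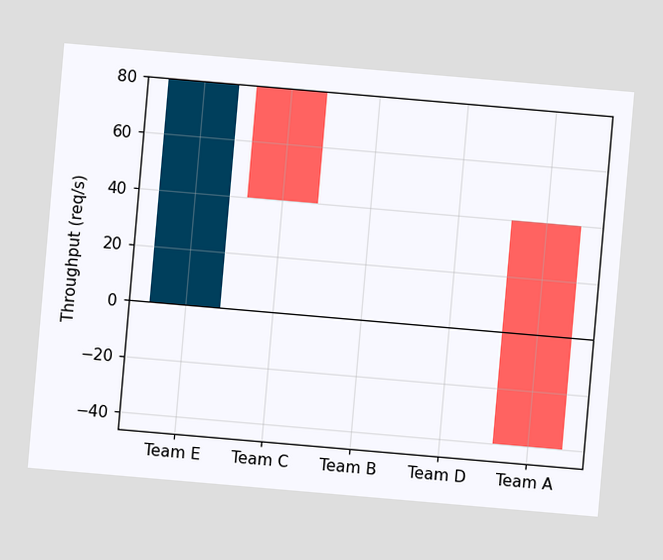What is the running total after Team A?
-40req/s

The chart is tilted about 5° clockwise. After Team A the running total reaches -40req/s.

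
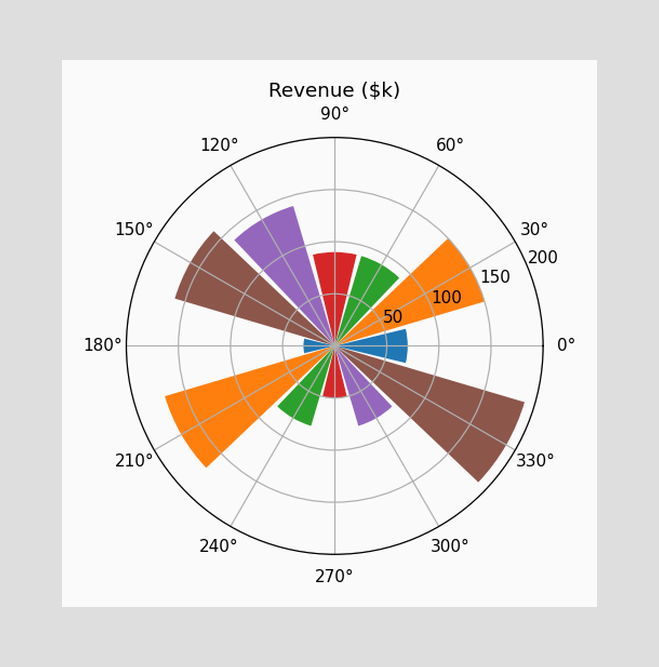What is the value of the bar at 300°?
The bar at 300° reaches $80k on the radial axis.

$80k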